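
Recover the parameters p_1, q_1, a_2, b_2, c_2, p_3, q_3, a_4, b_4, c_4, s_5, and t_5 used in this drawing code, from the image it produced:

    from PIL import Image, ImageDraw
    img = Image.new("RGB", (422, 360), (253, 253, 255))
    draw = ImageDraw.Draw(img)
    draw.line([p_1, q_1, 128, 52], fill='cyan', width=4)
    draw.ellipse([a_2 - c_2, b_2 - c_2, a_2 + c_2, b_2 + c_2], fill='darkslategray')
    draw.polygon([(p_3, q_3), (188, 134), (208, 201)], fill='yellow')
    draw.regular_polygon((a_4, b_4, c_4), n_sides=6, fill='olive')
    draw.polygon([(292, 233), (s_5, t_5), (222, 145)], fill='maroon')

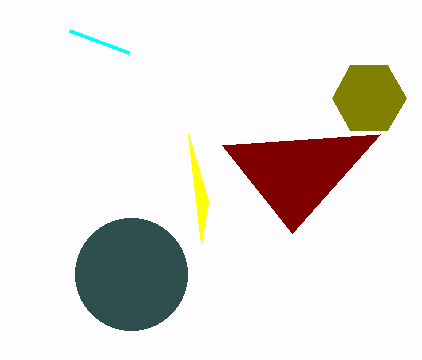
p_1 = 69, q_1 = 30, a_2 = 131, b_2 = 274, c_2 = 56, p_3 = 201, q_3 = 244, a_4 = 369, b_4 = 98, c_4 = 37, s_5 = 380, t_5 = 134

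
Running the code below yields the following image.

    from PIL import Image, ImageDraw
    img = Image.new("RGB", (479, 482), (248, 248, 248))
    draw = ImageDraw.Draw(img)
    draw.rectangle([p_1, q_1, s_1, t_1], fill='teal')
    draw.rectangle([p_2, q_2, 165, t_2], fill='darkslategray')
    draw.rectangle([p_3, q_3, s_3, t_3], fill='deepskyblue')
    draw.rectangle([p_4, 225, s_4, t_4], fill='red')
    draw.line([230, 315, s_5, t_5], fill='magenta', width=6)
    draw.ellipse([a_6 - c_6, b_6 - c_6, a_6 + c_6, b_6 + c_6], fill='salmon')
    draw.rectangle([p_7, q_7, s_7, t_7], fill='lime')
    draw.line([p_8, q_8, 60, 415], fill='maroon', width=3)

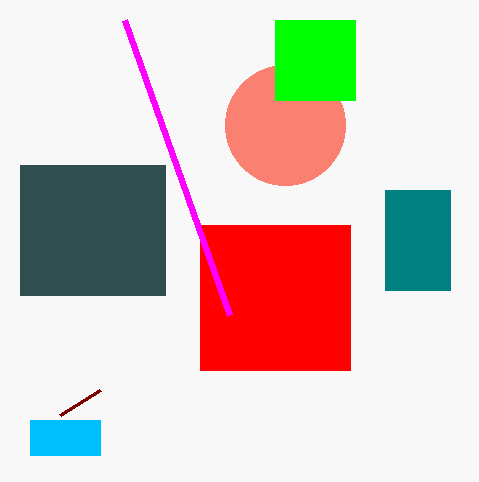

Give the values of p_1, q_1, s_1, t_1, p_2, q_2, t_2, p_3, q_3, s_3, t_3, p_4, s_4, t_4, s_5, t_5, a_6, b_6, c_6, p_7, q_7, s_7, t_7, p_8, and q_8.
p_1 = 385; q_1 = 190; s_1 = 450; t_1 = 290; p_2 = 20; q_2 = 165; t_2 = 295; p_3 = 30; q_3 = 420; s_3 = 100; t_3 = 455; p_4 = 200; s_4 = 350; t_4 = 370; s_5 = 125; t_5 = 20; a_6 = 285; b_6 = 125; c_6 = 60; p_7 = 275; q_7 = 20; s_7 = 355; t_7 = 100; p_8 = 100; q_8 = 390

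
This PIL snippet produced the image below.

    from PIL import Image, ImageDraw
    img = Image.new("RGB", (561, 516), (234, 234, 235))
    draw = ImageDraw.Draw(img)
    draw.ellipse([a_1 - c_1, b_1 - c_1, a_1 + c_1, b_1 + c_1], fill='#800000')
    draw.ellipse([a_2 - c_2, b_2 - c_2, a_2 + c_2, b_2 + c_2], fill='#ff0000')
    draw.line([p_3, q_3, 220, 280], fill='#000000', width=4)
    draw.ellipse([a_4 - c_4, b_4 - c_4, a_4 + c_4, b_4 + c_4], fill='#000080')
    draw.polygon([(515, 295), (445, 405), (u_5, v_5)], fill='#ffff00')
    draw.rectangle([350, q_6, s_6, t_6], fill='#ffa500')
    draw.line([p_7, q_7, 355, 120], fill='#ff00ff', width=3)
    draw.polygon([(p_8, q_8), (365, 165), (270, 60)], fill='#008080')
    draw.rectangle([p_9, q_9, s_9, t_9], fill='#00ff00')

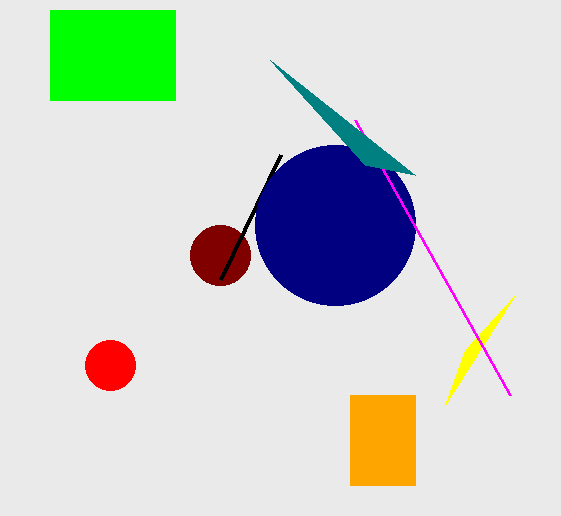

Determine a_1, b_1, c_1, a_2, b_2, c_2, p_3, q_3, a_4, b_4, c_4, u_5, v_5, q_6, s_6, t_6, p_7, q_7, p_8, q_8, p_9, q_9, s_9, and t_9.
a_1 = 220, b_1 = 255, c_1 = 30, a_2 = 110, b_2 = 365, c_2 = 25, p_3 = 280, q_3 = 155, a_4 = 335, b_4 = 225, c_4 = 80, u_5 = 465, v_5 = 350, q_6 = 395, s_6 = 415, t_6 = 485, p_7 = 510, q_7 = 395, p_8 = 415, q_8 = 175, p_9 = 50, q_9 = 10, s_9 = 175, t_9 = 100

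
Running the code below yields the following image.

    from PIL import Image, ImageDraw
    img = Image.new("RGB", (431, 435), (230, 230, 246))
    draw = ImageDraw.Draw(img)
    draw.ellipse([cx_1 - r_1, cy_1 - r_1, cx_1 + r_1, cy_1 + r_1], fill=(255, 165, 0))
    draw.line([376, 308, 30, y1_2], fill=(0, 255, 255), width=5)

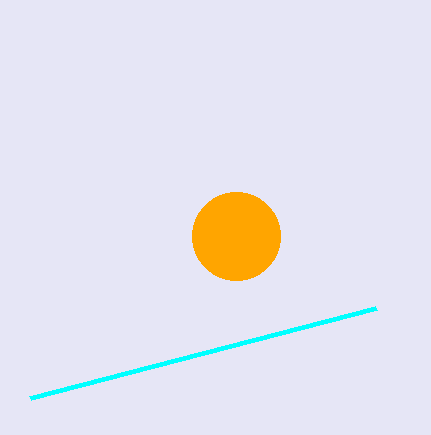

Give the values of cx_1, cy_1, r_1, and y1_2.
cx_1 = 236, cy_1 = 236, r_1 = 44, y1_2 = 398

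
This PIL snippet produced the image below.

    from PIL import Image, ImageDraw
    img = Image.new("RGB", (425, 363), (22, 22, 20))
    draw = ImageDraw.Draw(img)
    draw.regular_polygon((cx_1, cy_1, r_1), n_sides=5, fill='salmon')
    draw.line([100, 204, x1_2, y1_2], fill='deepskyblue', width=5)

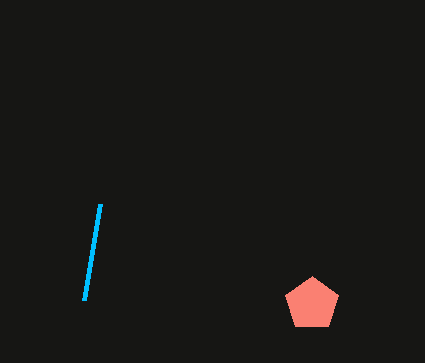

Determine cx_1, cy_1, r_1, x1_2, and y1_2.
cx_1 = 312
cy_1 = 304
r_1 = 28
x1_2 = 84
y1_2 = 300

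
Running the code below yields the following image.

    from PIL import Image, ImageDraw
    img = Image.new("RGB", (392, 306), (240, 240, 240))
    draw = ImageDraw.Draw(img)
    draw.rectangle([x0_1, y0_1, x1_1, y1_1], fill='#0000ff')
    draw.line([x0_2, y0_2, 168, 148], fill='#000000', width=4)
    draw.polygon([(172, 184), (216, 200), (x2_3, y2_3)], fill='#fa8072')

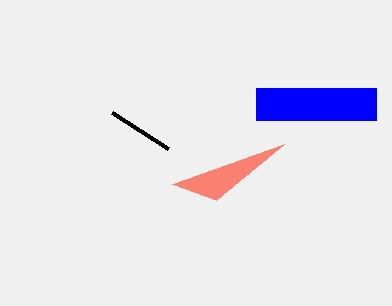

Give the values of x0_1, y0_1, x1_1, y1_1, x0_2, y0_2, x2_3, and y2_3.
x0_1 = 256
y0_1 = 88
x1_1 = 376
y1_1 = 120
x0_2 = 112
y0_2 = 112
x2_3 = 284
y2_3 = 144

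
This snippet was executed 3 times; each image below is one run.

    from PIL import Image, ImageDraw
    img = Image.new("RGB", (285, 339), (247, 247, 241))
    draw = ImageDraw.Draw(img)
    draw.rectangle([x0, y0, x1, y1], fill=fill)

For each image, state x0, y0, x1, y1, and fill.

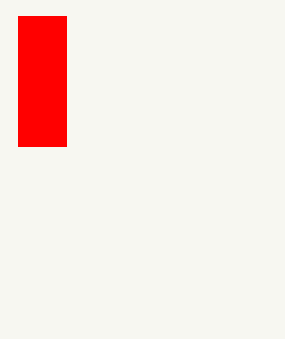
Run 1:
x0 = 18, y0 = 16, x1 = 66, y1 = 146, fill = 'red'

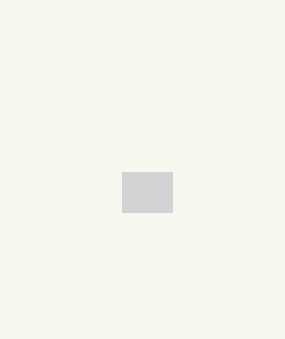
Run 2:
x0 = 122
y0 = 172
x1 = 172
y1 = 212
fill = 'lightgray'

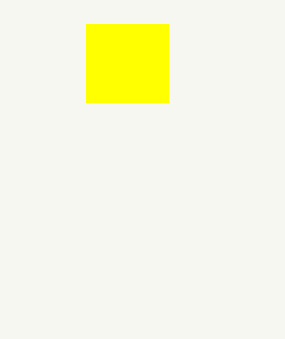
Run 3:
x0 = 86, y0 = 24, x1 = 168, y1 = 102, fill = 'yellow'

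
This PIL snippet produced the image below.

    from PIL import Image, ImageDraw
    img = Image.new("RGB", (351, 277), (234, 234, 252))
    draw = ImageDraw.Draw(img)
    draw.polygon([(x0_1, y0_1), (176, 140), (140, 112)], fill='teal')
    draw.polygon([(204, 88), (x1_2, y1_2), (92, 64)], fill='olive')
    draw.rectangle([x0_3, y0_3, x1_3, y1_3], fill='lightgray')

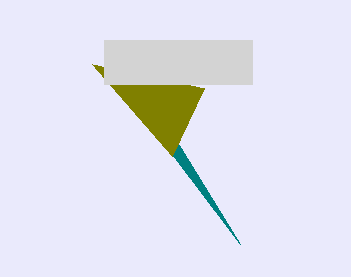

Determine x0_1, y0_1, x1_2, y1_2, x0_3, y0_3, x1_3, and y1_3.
x0_1 = 240; y0_1 = 244; x1_2 = 172; y1_2 = 156; x0_3 = 104; y0_3 = 40; x1_3 = 252; y1_3 = 84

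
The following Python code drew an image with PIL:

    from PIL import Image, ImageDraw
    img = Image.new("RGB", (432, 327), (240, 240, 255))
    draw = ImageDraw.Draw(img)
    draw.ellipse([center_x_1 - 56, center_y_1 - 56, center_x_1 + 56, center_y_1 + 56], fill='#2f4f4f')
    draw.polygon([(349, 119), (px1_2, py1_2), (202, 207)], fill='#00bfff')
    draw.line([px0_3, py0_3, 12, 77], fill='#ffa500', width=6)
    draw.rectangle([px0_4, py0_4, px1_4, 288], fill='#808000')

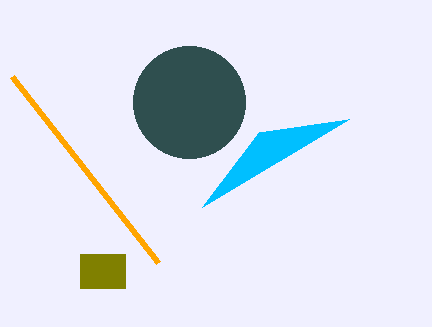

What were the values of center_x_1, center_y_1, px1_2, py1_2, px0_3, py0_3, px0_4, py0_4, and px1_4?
center_x_1 = 189
center_y_1 = 102
px1_2 = 259
py1_2 = 132
px0_3 = 158
py0_3 = 263
px0_4 = 80
py0_4 = 254
px1_4 = 125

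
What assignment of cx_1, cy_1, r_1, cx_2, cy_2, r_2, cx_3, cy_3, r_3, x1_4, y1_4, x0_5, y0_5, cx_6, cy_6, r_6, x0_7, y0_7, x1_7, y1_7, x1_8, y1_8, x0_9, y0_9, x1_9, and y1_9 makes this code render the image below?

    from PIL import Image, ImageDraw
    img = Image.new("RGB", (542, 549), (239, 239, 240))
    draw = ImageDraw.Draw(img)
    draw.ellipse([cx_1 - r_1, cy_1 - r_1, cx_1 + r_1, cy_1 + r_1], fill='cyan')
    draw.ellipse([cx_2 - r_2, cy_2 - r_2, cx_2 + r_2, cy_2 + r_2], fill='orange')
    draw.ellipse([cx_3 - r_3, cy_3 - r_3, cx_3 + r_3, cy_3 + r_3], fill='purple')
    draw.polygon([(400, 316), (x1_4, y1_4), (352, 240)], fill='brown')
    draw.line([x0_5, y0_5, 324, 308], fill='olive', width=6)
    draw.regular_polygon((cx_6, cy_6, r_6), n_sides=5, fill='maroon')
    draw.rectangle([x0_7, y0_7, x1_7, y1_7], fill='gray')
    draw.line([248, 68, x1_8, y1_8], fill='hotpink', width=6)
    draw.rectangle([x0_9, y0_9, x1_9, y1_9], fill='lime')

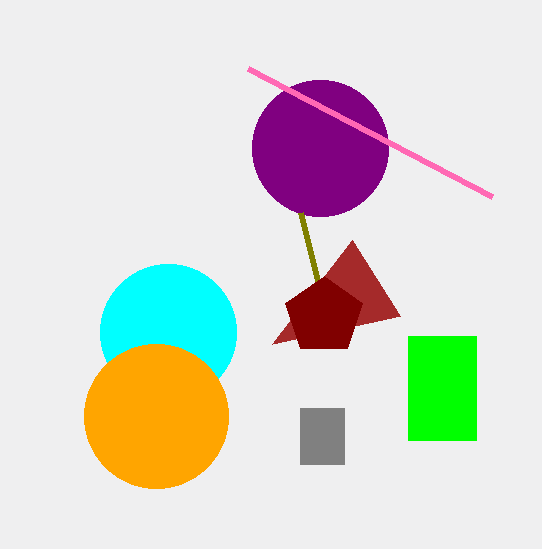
cx_1 = 168, cy_1 = 332, r_1 = 68, cx_2 = 156, cy_2 = 416, r_2 = 72, cx_3 = 320, cy_3 = 148, r_3 = 68, x1_4 = 272, y1_4 = 344, x0_5 = 300, y0_5 = 212, cx_6 = 324, cy_6 = 316, r_6 = 40, x0_7 = 300, y0_7 = 408, x1_7 = 344, y1_7 = 464, x1_8 = 492, y1_8 = 196, x0_9 = 408, y0_9 = 336, x1_9 = 476, y1_9 = 440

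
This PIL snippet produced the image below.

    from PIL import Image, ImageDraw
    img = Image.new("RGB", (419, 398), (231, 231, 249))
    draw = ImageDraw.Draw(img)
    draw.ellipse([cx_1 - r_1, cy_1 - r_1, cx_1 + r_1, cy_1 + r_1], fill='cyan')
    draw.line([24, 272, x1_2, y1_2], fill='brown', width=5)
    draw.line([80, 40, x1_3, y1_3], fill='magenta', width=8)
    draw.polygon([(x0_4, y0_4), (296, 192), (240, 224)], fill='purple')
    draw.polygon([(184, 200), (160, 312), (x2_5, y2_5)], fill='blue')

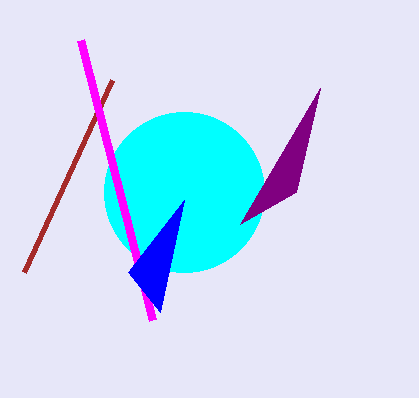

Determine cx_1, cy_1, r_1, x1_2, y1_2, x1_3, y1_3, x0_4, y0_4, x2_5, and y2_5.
cx_1 = 184
cy_1 = 192
r_1 = 80
x1_2 = 112
y1_2 = 80
x1_3 = 152
y1_3 = 320
x0_4 = 320
y0_4 = 88
x2_5 = 128
y2_5 = 272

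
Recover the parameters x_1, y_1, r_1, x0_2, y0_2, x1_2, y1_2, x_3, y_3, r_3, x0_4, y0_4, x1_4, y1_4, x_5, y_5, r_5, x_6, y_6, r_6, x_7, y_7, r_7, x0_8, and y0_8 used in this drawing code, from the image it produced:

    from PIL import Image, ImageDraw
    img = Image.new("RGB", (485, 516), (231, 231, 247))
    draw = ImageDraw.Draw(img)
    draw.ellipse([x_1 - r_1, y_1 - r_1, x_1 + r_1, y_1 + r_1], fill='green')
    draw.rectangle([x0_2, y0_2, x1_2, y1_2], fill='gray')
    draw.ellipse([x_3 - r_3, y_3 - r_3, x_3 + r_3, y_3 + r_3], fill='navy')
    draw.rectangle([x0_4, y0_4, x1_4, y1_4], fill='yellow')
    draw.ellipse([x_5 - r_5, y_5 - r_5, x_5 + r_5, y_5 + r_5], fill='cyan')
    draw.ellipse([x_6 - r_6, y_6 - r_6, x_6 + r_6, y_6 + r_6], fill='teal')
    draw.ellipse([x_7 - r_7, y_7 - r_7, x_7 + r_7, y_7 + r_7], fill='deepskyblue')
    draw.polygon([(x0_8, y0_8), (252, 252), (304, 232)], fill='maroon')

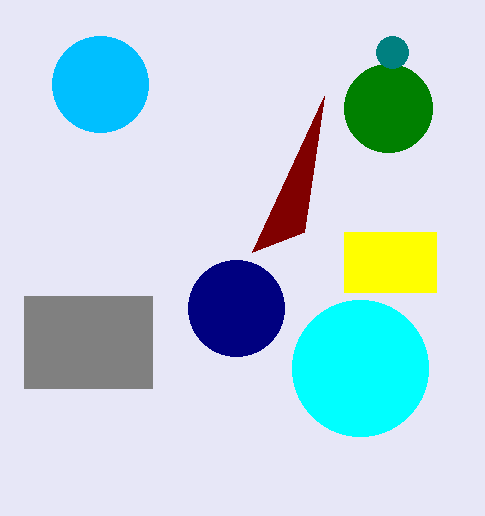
x_1 = 388
y_1 = 108
r_1 = 44
x0_2 = 24
y0_2 = 296
x1_2 = 152
y1_2 = 388
x_3 = 236
y_3 = 308
r_3 = 48
x0_4 = 344
y0_4 = 232
x1_4 = 436
y1_4 = 292
x_5 = 360
y_5 = 368
r_5 = 68
x_6 = 392
y_6 = 52
r_6 = 16
x_7 = 100
y_7 = 84
r_7 = 48
x0_8 = 324
y0_8 = 96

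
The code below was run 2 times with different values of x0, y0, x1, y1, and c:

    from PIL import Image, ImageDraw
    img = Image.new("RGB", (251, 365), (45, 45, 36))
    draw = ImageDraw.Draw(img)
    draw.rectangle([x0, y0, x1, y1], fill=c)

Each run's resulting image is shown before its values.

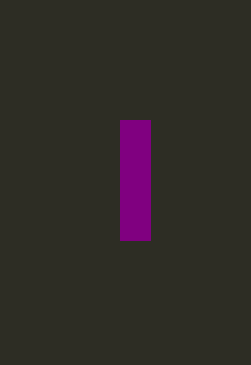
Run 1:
x0 = 120, y0 = 120, x1 = 150, y1 = 240, c = 'purple'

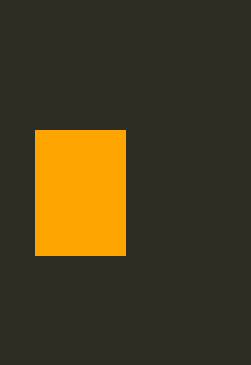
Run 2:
x0 = 35; y0 = 130; x1 = 125; y1 = 255; c = 'orange'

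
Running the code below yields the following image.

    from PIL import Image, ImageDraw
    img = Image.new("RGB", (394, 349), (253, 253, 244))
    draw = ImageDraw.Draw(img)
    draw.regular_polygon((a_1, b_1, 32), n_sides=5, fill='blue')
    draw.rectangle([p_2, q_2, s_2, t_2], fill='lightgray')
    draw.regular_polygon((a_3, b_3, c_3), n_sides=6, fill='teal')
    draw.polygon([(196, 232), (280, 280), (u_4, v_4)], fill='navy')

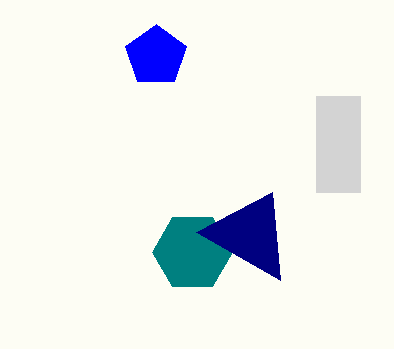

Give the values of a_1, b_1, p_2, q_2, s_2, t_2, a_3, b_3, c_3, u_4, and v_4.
a_1 = 156; b_1 = 56; p_2 = 316; q_2 = 96; s_2 = 360; t_2 = 192; a_3 = 192; b_3 = 252; c_3 = 40; u_4 = 272; v_4 = 192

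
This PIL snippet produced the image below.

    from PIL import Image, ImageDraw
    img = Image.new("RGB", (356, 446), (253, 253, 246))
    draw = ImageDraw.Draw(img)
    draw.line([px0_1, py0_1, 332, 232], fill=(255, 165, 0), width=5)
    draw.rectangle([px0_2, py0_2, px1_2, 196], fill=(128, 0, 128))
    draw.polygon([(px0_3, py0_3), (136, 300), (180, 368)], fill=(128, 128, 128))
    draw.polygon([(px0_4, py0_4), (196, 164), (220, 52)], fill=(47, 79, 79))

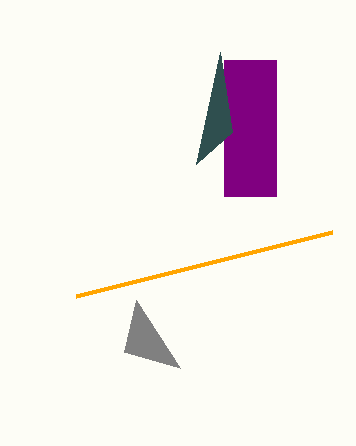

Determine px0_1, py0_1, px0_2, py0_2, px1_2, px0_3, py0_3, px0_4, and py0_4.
px0_1 = 76, py0_1 = 296, px0_2 = 224, py0_2 = 60, px1_2 = 276, px0_3 = 124, py0_3 = 352, px0_4 = 232, py0_4 = 132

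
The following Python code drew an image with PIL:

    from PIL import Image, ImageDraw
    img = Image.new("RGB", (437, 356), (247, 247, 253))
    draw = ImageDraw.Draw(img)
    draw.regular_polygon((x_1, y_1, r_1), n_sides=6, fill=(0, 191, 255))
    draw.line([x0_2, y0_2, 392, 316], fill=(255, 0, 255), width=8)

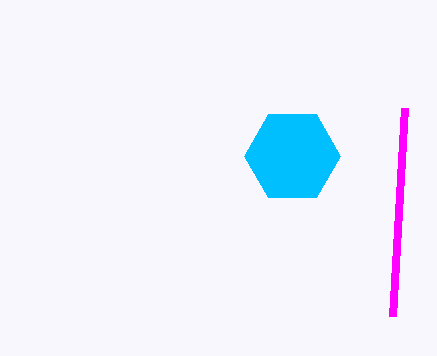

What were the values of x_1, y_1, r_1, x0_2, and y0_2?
x_1 = 292; y_1 = 156; r_1 = 48; x0_2 = 404; y0_2 = 108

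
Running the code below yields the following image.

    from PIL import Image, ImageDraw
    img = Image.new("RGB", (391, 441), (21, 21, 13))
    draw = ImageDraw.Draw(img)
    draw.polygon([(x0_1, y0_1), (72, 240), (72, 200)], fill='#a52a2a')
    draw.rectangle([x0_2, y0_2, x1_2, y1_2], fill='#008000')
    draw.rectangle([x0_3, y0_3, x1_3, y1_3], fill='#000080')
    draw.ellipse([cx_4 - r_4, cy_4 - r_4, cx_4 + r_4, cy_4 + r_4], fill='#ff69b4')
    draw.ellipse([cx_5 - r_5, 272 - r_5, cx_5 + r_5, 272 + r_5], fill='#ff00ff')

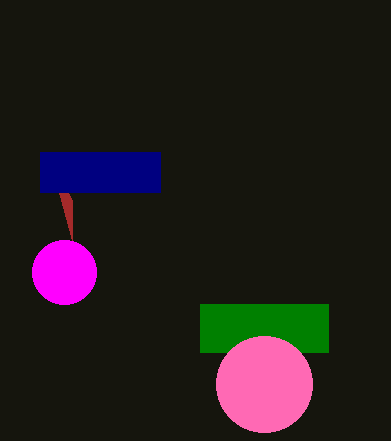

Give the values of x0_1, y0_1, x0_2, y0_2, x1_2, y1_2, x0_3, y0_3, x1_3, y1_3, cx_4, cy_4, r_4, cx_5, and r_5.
x0_1 = 48, y0_1 = 152, x0_2 = 200, y0_2 = 304, x1_2 = 328, y1_2 = 352, x0_3 = 40, y0_3 = 152, x1_3 = 160, y1_3 = 192, cx_4 = 264, cy_4 = 384, r_4 = 48, cx_5 = 64, r_5 = 32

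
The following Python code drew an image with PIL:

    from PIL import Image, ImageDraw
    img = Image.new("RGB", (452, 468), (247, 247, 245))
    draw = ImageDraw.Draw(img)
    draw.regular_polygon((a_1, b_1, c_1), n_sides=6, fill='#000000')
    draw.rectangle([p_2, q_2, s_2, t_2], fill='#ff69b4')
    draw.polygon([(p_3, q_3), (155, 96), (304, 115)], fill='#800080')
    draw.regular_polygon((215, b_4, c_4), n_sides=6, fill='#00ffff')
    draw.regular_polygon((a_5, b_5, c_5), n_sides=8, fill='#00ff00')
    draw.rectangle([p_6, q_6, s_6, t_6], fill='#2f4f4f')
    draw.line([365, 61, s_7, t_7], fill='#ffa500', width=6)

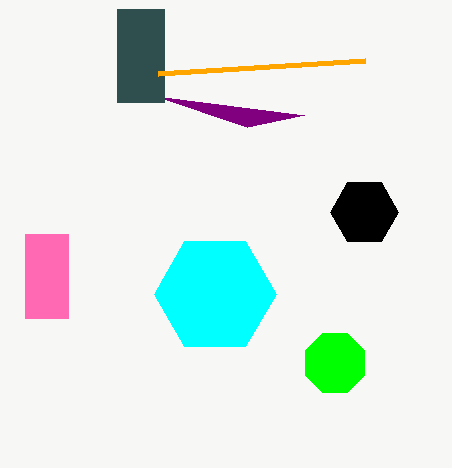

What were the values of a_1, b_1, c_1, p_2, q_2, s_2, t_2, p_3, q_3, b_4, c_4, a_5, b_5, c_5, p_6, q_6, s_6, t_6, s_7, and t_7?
a_1 = 364; b_1 = 212; c_1 = 34; p_2 = 25; q_2 = 234; s_2 = 68; t_2 = 318; p_3 = 247; q_3 = 127; b_4 = 294; c_4 = 61; a_5 = 335; b_5 = 363; c_5 = 32; p_6 = 117; q_6 = 9; s_6 = 164; t_6 = 102; s_7 = 158; t_7 = 74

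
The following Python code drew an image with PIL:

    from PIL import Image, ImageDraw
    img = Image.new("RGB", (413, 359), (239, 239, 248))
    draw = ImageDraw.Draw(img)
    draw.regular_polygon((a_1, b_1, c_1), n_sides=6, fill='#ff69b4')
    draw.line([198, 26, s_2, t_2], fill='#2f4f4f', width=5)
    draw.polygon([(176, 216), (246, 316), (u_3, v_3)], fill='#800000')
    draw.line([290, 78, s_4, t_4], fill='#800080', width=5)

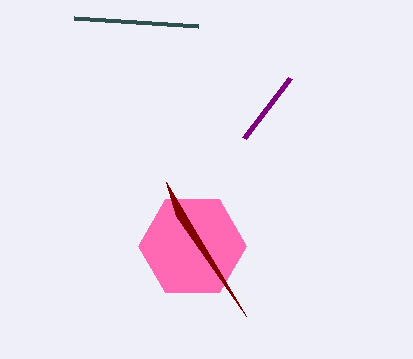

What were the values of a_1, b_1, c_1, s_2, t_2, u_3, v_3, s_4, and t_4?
a_1 = 192, b_1 = 246, c_1 = 54, s_2 = 74, t_2 = 18, u_3 = 166, v_3 = 182, s_4 = 244, t_4 = 138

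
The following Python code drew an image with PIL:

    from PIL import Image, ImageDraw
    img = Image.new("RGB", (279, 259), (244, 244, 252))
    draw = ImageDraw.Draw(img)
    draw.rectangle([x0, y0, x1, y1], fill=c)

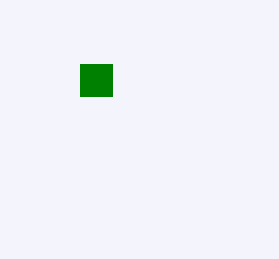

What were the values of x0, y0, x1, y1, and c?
x0 = 80
y0 = 64
x1 = 112
y1 = 96
c = 'green'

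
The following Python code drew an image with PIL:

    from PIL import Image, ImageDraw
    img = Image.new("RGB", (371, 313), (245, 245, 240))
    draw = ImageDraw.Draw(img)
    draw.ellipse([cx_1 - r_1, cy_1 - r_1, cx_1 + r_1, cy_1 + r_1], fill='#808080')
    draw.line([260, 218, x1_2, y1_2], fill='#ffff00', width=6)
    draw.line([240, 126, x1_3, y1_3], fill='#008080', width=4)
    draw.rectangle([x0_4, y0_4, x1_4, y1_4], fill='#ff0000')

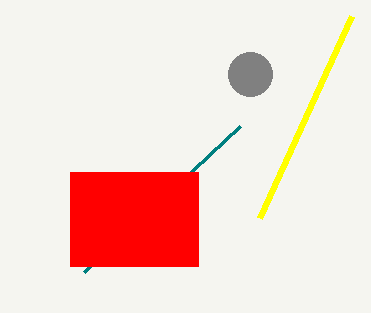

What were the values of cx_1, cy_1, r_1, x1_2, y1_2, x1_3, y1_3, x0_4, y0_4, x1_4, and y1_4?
cx_1 = 250, cy_1 = 74, r_1 = 22, x1_2 = 352, y1_2 = 16, x1_3 = 84, y1_3 = 272, x0_4 = 70, y0_4 = 172, x1_4 = 198, y1_4 = 266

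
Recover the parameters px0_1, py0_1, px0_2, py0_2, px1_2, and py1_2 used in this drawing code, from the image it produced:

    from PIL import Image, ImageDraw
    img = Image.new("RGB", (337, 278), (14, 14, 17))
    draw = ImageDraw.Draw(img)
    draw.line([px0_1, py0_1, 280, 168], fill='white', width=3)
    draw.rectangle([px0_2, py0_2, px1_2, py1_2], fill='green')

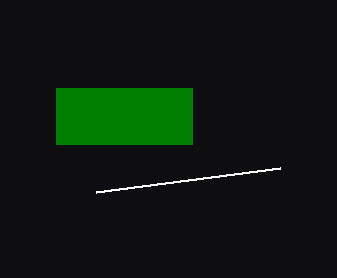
px0_1 = 96; py0_1 = 192; px0_2 = 56; py0_2 = 88; px1_2 = 192; py1_2 = 144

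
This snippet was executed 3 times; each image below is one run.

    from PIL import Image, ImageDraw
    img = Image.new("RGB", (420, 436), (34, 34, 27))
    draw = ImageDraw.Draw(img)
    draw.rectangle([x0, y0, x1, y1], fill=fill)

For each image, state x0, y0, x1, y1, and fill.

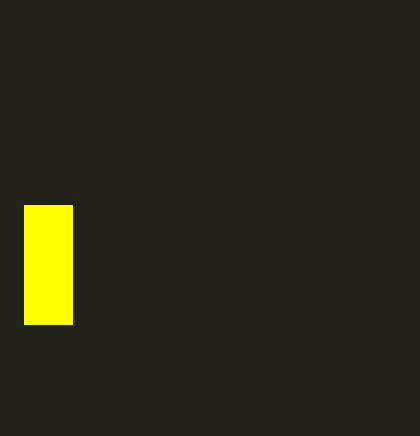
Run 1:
x0 = 24
y0 = 205
x1 = 72
y1 = 324
fill = 'yellow'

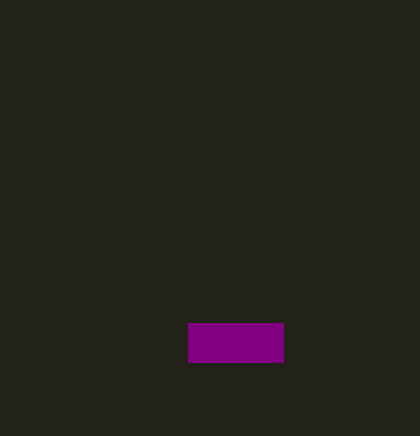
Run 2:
x0 = 188; y0 = 323; x1 = 283; y1 = 362; fill = 'purple'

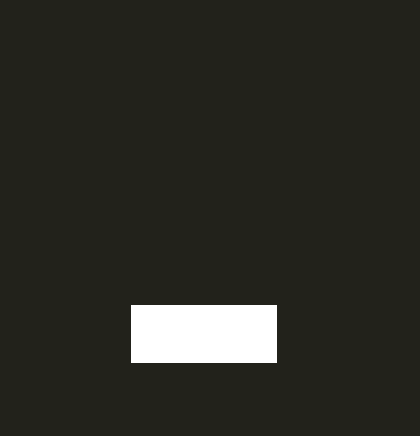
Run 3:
x0 = 131, y0 = 305, x1 = 276, y1 = 362, fill = 'white'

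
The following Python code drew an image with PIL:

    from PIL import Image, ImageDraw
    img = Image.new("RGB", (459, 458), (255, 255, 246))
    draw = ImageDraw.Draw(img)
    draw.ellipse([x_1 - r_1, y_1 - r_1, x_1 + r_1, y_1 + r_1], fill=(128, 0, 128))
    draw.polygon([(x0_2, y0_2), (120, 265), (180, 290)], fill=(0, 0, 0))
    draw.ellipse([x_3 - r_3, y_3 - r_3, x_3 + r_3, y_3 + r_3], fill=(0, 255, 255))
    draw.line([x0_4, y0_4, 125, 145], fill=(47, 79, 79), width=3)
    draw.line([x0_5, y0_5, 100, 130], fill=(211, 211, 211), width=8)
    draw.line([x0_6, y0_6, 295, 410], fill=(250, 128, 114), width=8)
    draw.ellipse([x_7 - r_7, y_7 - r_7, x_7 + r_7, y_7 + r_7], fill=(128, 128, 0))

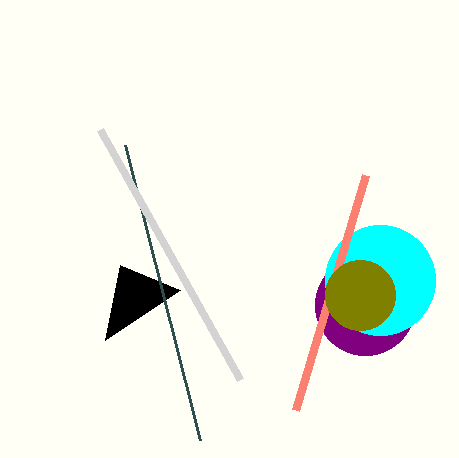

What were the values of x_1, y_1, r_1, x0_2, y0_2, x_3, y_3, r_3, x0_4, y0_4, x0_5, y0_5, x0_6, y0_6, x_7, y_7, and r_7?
x_1 = 365; y_1 = 305; r_1 = 50; x0_2 = 105; y0_2 = 340; x_3 = 380; y_3 = 280; r_3 = 55; x0_4 = 200; y0_4 = 440; x0_5 = 240; y0_5 = 380; x0_6 = 365; y0_6 = 175; x_7 = 360; y_7 = 295; r_7 = 35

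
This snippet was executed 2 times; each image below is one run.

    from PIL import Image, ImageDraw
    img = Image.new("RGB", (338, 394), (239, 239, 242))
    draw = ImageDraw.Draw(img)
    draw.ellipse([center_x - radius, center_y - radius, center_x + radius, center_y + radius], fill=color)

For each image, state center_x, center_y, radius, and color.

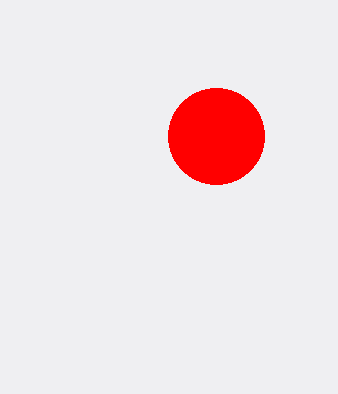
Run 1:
center_x = 216, center_y = 136, radius = 48, color = 'red'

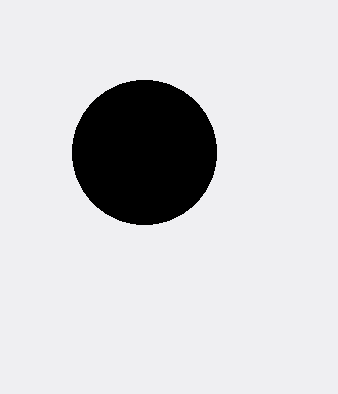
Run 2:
center_x = 144
center_y = 152
radius = 72
color = 'black'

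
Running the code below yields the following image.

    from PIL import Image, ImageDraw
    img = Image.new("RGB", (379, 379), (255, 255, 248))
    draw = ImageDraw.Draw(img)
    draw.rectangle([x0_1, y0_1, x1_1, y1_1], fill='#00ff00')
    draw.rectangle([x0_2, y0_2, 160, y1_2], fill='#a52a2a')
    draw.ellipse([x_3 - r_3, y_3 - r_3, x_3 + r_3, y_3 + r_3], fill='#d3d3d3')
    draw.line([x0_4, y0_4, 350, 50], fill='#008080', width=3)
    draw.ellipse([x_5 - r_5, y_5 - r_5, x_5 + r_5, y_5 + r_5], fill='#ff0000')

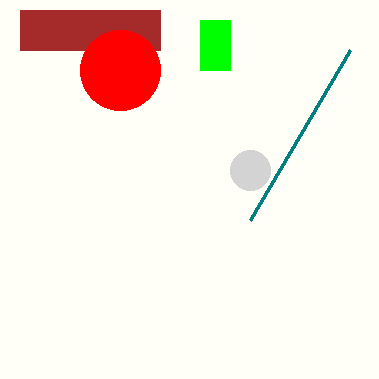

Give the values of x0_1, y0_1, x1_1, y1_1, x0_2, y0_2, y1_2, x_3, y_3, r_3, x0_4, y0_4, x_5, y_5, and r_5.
x0_1 = 200; y0_1 = 20; x1_1 = 230; y1_1 = 70; x0_2 = 20; y0_2 = 10; y1_2 = 50; x_3 = 250; y_3 = 170; r_3 = 20; x0_4 = 250; y0_4 = 220; x_5 = 120; y_5 = 70; r_5 = 40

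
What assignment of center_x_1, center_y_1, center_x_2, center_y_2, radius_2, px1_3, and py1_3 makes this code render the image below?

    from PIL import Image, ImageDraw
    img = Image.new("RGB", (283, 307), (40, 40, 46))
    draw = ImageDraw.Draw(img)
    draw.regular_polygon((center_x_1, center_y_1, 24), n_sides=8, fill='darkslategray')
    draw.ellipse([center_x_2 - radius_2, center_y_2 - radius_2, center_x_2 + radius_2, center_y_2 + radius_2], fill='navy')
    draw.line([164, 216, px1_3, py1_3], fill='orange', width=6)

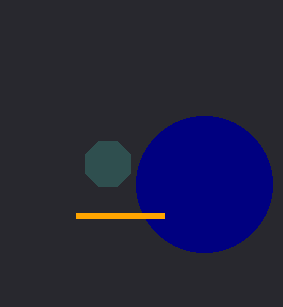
center_x_1 = 108; center_y_1 = 164; center_x_2 = 204; center_y_2 = 184; radius_2 = 68; px1_3 = 76; py1_3 = 216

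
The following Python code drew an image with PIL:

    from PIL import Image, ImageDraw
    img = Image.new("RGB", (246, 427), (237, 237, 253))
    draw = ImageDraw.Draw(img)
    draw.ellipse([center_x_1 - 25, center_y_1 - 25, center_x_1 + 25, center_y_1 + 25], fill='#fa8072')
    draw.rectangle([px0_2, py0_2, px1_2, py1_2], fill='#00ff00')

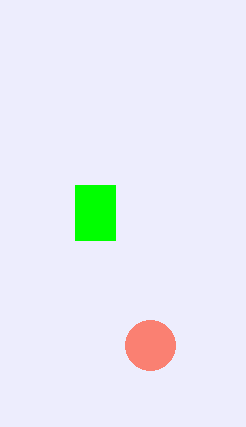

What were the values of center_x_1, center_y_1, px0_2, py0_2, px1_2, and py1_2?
center_x_1 = 150; center_y_1 = 345; px0_2 = 75; py0_2 = 185; px1_2 = 115; py1_2 = 240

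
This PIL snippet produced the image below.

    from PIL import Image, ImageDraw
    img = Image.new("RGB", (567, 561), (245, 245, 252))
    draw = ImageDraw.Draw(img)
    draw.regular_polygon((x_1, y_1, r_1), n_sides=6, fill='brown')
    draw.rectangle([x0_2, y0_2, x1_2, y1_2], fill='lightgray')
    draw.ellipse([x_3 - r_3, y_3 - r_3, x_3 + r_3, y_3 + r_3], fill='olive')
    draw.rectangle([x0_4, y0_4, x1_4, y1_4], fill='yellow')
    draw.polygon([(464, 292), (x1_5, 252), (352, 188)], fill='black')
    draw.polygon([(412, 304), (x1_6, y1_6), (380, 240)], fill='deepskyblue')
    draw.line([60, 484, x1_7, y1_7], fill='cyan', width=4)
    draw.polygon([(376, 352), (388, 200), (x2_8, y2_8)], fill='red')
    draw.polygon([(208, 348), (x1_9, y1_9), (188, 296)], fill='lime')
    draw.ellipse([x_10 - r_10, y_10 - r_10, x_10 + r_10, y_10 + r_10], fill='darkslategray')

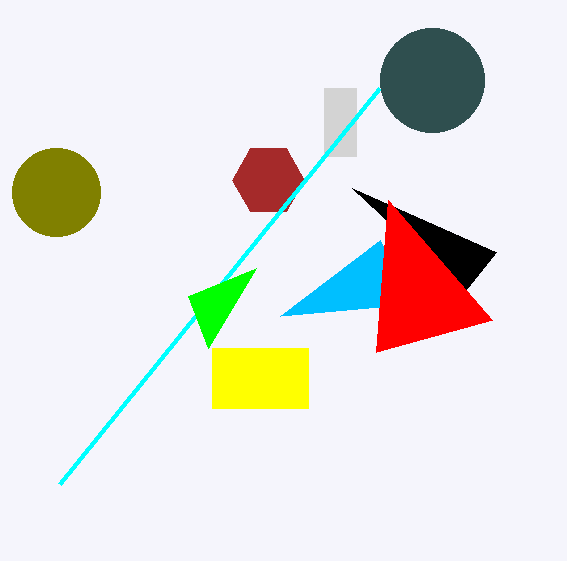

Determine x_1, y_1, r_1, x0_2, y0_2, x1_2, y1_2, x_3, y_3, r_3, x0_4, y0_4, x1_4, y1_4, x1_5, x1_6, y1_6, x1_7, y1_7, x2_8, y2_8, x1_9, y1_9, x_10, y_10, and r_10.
x_1 = 268
y_1 = 180
r_1 = 36
x0_2 = 324
y0_2 = 88
x1_2 = 356
y1_2 = 156
x_3 = 56
y_3 = 192
r_3 = 44
x0_4 = 212
y0_4 = 348
x1_4 = 308
y1_4 = 408
x1_5 = 496
x1_6 = 280
y1_6 = 316
x1_7 = 380
y1_7 = 88
x2_8 = 492
y2_8 = 320
x1_9 = 256
y1_9 = 268
x_10 = 432
y_10 = 80
r_10 = 52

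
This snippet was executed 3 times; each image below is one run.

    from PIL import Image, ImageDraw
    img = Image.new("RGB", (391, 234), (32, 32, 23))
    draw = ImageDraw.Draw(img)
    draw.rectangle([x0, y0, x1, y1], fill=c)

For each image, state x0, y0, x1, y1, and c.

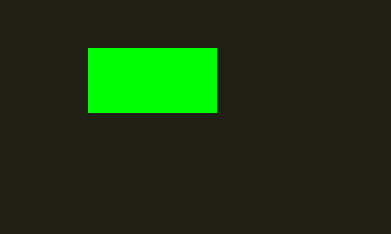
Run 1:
x0 = 88, y0 = 48, x1 = 216, y1 = 112, c = 'lime'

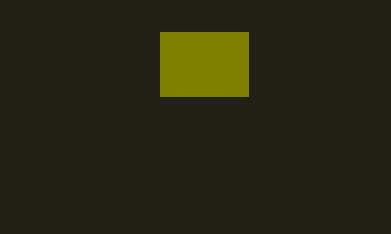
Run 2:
x0 = 160; y0 = 32; x1 = 248; y1 = 96; c = 'olive'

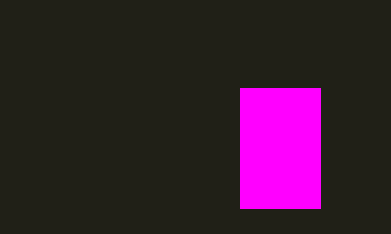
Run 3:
x0 = 240
y0 = 88
x1 = 320
y1 = 208
c = 'magenta'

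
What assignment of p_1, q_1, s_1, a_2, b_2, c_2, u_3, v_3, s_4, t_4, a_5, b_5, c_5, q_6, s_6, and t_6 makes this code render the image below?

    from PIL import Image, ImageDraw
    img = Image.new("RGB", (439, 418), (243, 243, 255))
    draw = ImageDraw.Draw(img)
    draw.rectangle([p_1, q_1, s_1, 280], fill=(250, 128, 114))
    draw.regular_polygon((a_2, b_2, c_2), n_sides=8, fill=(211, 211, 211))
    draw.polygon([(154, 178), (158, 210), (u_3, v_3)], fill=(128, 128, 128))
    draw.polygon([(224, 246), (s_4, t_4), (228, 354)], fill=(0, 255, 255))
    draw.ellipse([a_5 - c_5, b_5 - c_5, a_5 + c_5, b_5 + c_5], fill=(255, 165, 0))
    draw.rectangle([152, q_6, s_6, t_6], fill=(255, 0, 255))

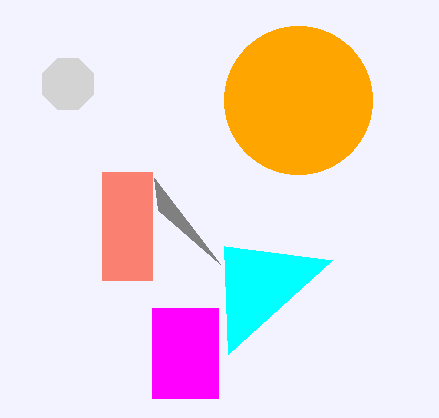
p_1 = 102, q_1 = 172, s_1 = 152, a_2 = 68, b_2 = 84, c_2 = 28, u_3 = 220, v_3 = 264, s_4 = 332, t_4 = 260, a_5 = 298, b_5 = 100, c_5 = 74, q_6 = 308, s_6 = 218, t_6 = 398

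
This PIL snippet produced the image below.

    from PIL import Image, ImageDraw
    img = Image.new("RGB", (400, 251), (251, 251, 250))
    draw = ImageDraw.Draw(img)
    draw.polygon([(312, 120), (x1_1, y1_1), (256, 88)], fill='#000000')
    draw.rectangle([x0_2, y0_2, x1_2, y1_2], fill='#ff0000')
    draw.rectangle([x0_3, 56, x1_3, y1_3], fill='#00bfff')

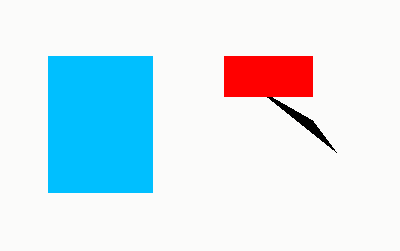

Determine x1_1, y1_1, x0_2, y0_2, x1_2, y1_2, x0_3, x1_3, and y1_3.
x1_1 = 336
y1_1 = 152
x0_2 = 224
y0_2 = 56
x1_2 = 312
y1_2 = 96
x0_3 = 48
x1_3 = 152
y1_3 = 192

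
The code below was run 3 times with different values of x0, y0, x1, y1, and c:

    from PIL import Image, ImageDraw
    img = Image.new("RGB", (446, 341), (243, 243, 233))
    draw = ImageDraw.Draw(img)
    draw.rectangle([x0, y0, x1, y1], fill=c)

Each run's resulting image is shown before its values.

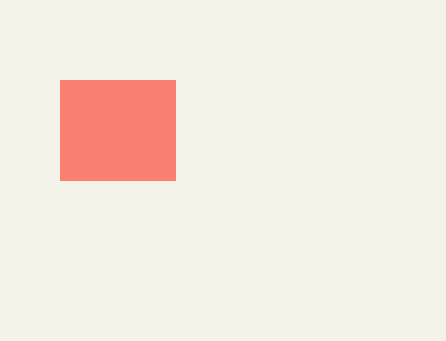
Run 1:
x0 = 60, y0 = 80, x1 = 175, y1 = 180, c = 'salmon'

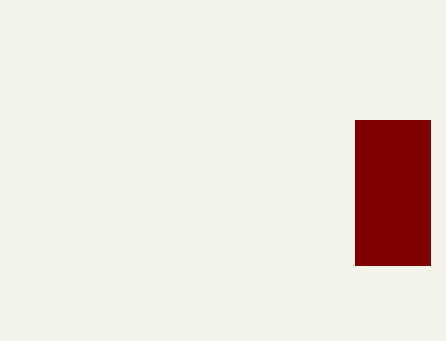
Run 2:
x0 = 355
y0 = 120
x1 = 430
y1 = 265
c = 'maroon'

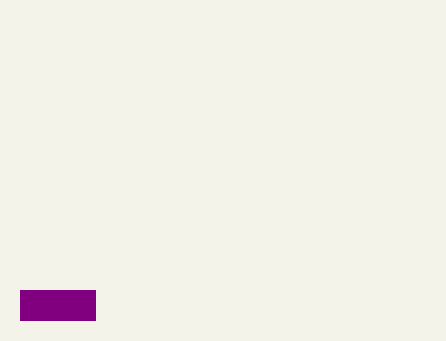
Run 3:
x0 = 20; y0 = 290; x1 = 95; y1 = 320; c = 'purple'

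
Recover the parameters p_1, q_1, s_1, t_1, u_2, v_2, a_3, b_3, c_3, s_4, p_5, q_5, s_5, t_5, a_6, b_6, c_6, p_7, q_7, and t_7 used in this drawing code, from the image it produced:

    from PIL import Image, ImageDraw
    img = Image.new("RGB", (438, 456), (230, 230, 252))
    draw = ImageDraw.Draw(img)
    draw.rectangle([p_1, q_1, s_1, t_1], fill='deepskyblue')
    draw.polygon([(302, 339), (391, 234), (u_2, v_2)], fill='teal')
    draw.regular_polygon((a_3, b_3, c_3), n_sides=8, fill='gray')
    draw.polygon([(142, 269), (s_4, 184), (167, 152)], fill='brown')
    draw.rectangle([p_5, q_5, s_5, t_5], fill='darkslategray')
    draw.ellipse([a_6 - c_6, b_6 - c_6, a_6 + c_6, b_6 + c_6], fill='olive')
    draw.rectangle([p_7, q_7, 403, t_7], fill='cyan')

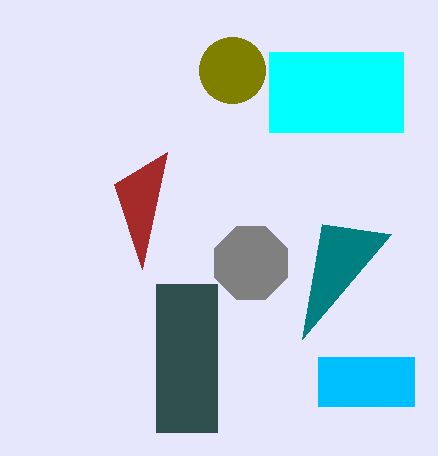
p_1 = 318; q_1 = 357; s_1 = 414; t_1 = 406; u_2 = 322; v_2 = 224; a_3 = 251; b_3 = 263; c_3 = 39; s_4 = 114; p_5 = 156; q_5 = 284; s_5 = 217; t_5 = 432; a_6 = 232; b_6 = 70; c_6 = 33; p_7 = 269; q_7 = 52; t_7 = 132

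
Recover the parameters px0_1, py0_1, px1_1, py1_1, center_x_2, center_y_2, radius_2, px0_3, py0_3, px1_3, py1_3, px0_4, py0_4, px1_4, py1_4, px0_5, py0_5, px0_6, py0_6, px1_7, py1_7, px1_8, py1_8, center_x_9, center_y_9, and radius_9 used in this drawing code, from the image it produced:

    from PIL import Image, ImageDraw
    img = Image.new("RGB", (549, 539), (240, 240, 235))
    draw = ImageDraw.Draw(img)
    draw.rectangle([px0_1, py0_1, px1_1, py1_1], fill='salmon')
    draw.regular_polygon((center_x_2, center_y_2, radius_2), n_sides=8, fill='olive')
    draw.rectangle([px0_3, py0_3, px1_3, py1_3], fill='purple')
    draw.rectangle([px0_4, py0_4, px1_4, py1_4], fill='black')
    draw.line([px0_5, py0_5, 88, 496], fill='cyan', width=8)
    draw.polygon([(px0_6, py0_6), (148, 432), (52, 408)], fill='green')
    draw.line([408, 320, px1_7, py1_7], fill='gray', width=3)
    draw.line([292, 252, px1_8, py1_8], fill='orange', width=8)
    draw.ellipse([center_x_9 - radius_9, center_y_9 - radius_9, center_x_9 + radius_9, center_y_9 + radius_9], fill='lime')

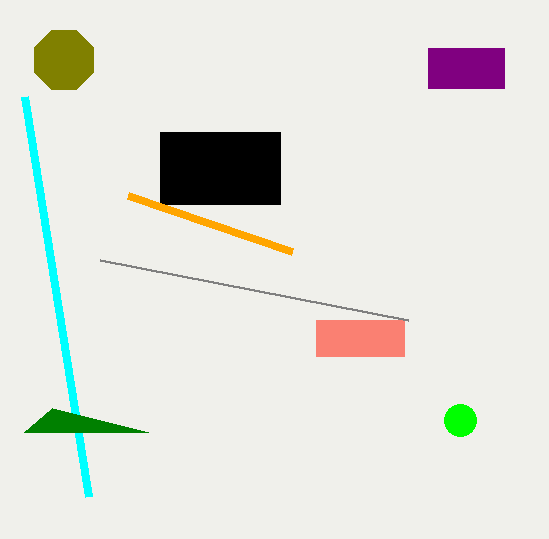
px0_1 = 316
py0_1 = 320
px1_1 = 404
py1_1 = 356
center_x_2 = 64
center_y_2 = 60
radius_2 = 32
px0_3 = 428
py0_3 = 48
px1_3 = 504
py1_3 = 88
px0_4 = 160
py0_4 = 132
px1_4 = 280
py1_4 = 204
px0_5 = 24
py0_5 = 96
px0_6 = 24
py0_6 = 432
px1_7 = 100
py1_7 = 260
px1_8 = 128
py1_8 = 196
center_x_9 = 460
center_y_9 = 420
radius_9 = 16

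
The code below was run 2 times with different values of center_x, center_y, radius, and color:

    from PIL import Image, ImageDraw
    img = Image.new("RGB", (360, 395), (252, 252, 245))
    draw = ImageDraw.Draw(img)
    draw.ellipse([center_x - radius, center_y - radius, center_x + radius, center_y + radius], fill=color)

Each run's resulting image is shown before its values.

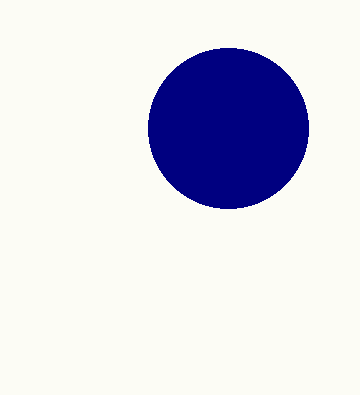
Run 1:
center_x = 228, center_y = 128, radius = 80, color = 'navy'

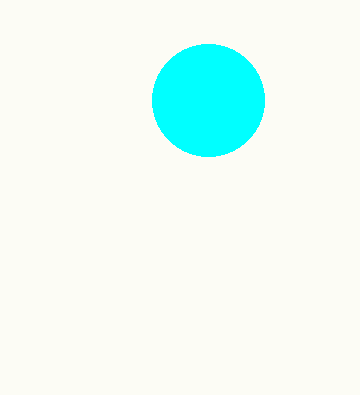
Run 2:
center_x = 208, center_y = 100, radius = 56, color = 'cyan'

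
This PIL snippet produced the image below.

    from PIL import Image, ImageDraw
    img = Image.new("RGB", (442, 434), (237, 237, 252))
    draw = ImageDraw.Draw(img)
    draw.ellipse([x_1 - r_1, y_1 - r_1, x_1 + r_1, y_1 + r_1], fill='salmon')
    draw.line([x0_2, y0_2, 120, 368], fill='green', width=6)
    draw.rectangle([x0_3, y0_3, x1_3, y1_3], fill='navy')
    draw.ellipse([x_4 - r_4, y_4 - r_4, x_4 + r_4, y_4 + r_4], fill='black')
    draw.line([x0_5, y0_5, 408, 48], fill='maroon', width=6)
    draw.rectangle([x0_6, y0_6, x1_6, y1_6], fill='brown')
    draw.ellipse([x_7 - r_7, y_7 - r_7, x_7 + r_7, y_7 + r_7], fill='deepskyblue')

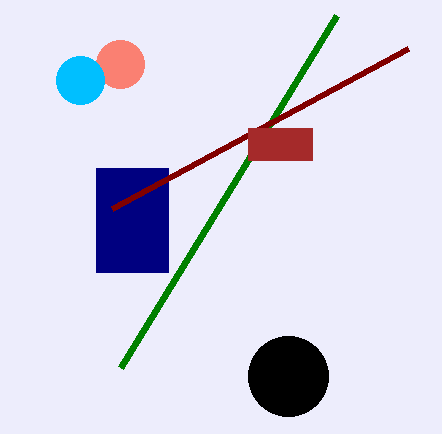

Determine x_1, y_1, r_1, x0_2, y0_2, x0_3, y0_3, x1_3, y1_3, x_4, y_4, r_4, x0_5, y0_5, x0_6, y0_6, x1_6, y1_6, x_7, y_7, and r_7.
x_1 = 120
y_1 = 64
r_1 = 24
x0_2 = 336
y0_2 = 16
x0_3 = 96
y0_3 = 168
x1_3 = 168
y1_3 = 272
x_4 = 288
y_4 = 376
r_4 = 40
x0_5 = 112
y0_5 = 208
x0_6 = 248
y0_6 = 128
x1_6 = 312
y1_6 = 160
x_7 = 80
y_7 = 80
r_7 = 24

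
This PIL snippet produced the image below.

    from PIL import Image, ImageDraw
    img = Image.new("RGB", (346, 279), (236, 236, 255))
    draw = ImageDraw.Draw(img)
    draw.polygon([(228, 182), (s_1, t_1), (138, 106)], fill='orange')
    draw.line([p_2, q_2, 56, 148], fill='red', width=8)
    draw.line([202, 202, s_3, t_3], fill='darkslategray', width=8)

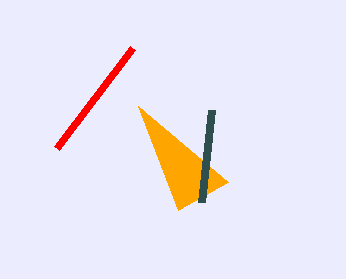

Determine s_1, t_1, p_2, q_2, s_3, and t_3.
s_1 = 178, t_1 = 210, p_2 = 132, q_2 = 48, s_3 = 212, t_3 = 110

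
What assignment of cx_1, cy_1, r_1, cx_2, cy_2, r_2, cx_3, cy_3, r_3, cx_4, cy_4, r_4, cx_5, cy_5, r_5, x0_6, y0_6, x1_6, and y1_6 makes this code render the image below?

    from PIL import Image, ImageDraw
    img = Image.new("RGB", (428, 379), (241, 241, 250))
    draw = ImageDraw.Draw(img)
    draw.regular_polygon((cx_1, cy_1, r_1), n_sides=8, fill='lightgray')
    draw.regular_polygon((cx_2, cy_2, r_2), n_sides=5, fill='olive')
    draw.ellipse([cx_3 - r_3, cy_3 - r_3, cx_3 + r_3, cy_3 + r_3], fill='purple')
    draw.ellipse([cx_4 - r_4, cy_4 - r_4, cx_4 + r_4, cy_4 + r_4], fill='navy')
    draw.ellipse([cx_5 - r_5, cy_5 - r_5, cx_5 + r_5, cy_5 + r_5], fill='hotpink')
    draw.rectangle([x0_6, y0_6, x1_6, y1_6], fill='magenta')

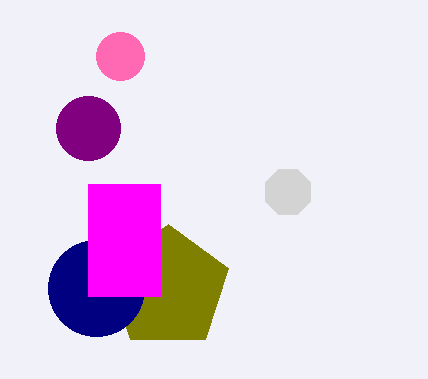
cx_1 = 288; cy_1 = 192; r_1 = 24; cx_2 = 168; cy_2 = 288; r_2 = 64; cx_3 = 88; cy_3 = 128; r_3 = 32; cx_4 = 96; cy_4 = 288; r_4 = 48; cx_5 = 120; cy_5 = 56; r_5 = 24; x0_6 = 88; y0_6 = 184; x1_6 = 160; y1_6 = 296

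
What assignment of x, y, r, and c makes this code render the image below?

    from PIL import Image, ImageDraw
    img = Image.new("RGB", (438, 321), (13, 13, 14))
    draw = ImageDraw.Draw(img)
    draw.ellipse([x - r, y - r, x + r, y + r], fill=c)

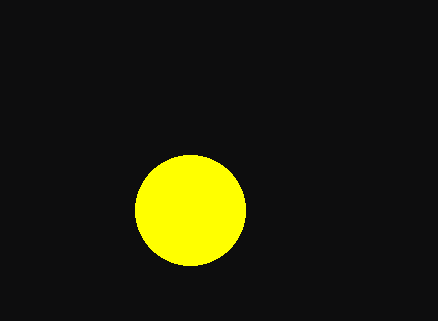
x = 190
y = 210
r = 55
c = 'yellow'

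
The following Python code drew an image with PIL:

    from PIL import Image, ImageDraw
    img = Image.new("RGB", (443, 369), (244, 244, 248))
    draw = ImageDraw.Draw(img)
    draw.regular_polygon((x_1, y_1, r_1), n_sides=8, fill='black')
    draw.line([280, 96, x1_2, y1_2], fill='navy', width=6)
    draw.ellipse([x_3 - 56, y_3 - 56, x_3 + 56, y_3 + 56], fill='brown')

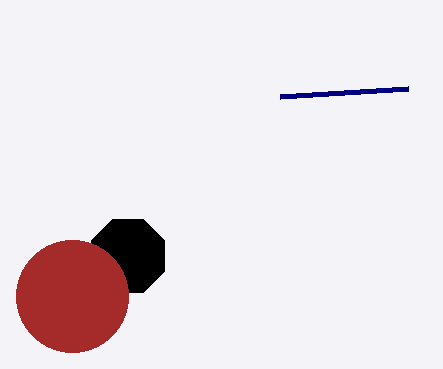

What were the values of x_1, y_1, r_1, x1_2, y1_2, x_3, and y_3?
x_1 = 128; y_1 = 256; r_1 = 40; x1_2 = 408; y1_2 = 88; x_3 = 72; y_3 = 296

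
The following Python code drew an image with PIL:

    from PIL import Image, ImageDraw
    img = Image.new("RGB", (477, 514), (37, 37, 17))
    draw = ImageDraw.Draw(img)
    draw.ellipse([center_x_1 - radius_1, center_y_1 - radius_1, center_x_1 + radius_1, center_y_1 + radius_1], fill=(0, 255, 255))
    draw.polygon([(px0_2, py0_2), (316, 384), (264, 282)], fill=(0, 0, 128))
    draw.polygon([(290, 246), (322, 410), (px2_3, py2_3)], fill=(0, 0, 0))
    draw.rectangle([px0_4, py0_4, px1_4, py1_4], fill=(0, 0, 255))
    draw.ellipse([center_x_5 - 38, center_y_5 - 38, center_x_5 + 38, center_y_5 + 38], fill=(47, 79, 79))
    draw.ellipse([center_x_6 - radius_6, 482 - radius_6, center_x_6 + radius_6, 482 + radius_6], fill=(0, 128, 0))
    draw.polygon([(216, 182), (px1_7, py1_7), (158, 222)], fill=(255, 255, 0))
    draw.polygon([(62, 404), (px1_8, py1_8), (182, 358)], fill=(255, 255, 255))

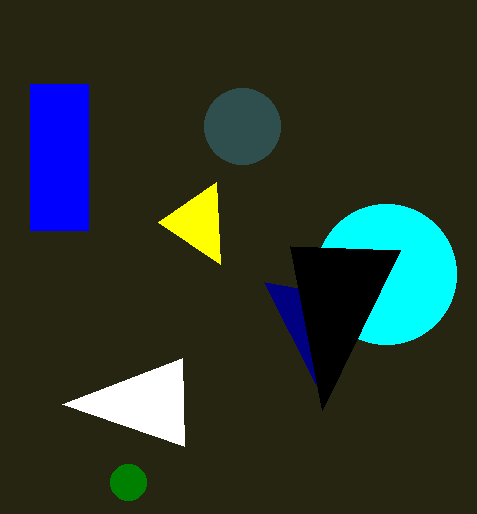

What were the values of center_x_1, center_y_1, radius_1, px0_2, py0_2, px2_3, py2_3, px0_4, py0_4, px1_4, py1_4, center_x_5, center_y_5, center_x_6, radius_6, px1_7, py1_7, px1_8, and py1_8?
center_x_1 = 386, center_y_1 = 274, radius_1 = 70, px0_2 = 298, py0_2 = 288, px2_3 = 400, py2_3 = 250, px0_4 = 30, py0_4 = 84, px1_4 = 88, py1_4 = 230, center_x_5 = 242, center_y_5 = 126, center_x_6 = 128, radius_6 = 18, px1_7 = 220, py1_7 = 264, px1_8 = 184, py1_8 = 446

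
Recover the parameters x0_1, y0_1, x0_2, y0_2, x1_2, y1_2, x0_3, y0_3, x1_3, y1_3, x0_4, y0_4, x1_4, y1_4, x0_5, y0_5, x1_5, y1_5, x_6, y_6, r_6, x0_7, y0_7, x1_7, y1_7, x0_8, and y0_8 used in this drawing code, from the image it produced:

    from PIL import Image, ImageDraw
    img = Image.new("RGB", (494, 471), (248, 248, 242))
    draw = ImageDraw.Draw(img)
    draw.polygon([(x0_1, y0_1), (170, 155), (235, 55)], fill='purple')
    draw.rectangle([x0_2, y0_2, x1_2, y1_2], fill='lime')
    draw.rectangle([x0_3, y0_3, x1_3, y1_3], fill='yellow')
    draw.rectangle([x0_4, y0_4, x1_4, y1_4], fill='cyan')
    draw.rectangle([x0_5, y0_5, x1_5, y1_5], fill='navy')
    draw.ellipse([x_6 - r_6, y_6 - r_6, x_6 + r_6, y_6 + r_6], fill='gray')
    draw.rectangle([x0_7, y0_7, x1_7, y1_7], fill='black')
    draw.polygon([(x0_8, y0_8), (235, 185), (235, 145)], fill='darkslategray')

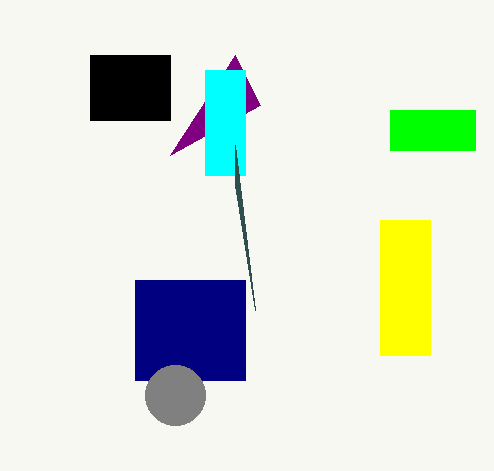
x0_1 = 260; y0_1 = 105; x0_2 = 390; y0_2 = 110; x1_2 = 475; y1_2 = 150; x0_3 = 380; y0_3 = 220; x1_3 = 430; y1_3 = 355; x0_4 = 205; y0_4 = 70; x1_4 = 245; y1_4 = 175; x0_5 = 135; y0_5 = 280; x1_5 = 245; y1_5 = 380; x_6 = 175; y_6 = 395; r_6 = 30; x0_7 = 90; y0_7 = 55; x1_7 = 170; y1_7 = 120; x0_8 = 255; y0_8 = 310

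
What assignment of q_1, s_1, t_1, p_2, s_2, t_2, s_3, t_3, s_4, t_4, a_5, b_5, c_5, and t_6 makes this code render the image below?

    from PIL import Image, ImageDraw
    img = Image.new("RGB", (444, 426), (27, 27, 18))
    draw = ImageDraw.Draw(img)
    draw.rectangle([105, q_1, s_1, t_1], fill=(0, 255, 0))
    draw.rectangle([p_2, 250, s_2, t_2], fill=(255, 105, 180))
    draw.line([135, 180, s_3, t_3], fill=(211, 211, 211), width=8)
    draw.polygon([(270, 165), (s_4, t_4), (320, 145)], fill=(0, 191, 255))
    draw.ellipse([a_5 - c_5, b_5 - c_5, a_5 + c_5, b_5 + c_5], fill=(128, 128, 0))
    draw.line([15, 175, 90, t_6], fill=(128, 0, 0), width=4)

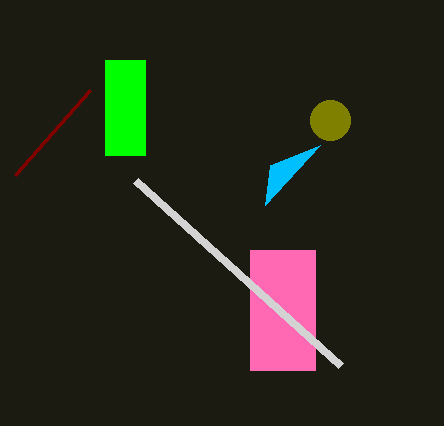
q_1 = 60; s_1 = 145; t_1 = 155; p_2 = 250; s_2 = 315; t_2 = 370; s_3 = 340; t_3 = 365; s_4 = 265; t_4 = 205; a_5 = 330; b_5 = 120; c_5 = 20; t_6 = 90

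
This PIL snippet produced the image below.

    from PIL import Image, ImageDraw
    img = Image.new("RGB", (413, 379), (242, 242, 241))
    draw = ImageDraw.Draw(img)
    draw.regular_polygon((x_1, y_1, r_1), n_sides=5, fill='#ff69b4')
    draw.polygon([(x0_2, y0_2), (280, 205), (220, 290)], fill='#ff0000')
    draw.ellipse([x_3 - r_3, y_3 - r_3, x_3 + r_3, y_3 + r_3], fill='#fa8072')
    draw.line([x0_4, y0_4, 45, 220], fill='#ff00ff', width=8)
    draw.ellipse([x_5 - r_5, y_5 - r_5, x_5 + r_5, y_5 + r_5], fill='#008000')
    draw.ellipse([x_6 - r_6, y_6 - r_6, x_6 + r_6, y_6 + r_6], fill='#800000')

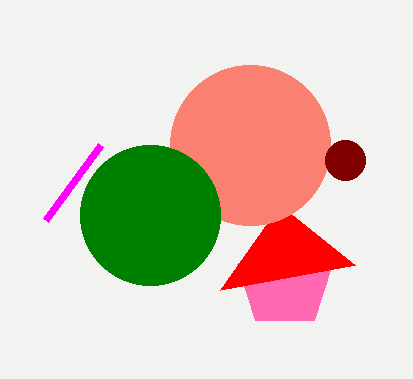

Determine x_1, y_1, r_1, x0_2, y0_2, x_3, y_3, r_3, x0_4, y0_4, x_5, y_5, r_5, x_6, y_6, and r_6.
x_1 = 285; y_1 = 280; r_1 = 50; x0_2 = 355; y0_2 = 265; x_3 = 250; y_3 = 145; r_3 = 80; x0_4 = 100; y0_4 = 145; x_5 = 150; y_5 = 215; r_5 = 70; x_6 = 345; y_6 = 160; r_6 = 20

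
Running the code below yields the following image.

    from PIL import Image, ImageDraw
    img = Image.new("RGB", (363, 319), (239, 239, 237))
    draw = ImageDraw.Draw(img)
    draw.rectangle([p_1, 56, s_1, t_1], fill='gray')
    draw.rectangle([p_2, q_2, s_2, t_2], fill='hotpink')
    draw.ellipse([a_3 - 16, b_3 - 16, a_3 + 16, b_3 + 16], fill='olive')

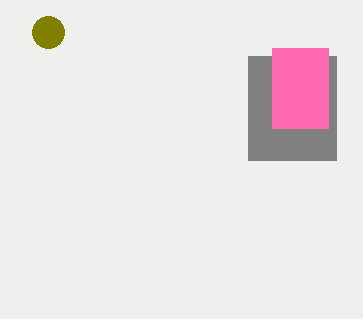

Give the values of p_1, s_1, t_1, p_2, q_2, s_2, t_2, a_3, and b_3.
p_1 = 248
s_1 = 336
t_1 = 160
p_2 = 272
q_2 = 48
s_2 = 328
t_2 = 128
a_3 = 48
b_3 = 32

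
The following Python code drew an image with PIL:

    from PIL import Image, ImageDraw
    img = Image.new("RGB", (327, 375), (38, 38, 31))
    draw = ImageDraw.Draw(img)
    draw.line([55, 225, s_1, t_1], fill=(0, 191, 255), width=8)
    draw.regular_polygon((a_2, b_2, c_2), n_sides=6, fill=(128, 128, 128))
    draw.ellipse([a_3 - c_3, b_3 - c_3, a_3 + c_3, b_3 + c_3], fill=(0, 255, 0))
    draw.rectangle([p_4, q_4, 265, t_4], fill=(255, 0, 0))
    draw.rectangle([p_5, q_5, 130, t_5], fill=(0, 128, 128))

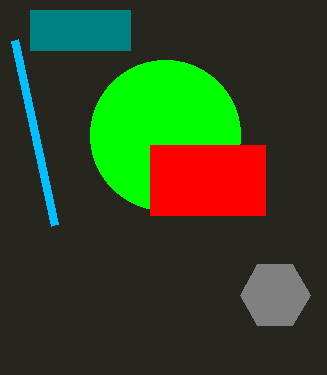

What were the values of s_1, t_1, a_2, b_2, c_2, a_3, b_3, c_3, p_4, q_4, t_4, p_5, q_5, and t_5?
s_1 = 15; t_1 = 40; a_2 = 275; b_2 = 295; c_2 = 35; a_3 = 165; b_3 = 135; c_3 = 75; p_4 = 150; q_4 = 145; t_4 = 215; p_5 = 30; q_5 = 10; t_5 = 50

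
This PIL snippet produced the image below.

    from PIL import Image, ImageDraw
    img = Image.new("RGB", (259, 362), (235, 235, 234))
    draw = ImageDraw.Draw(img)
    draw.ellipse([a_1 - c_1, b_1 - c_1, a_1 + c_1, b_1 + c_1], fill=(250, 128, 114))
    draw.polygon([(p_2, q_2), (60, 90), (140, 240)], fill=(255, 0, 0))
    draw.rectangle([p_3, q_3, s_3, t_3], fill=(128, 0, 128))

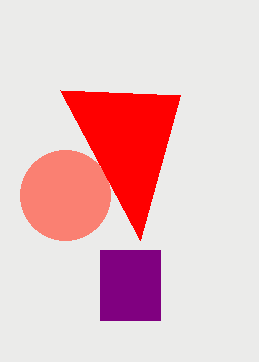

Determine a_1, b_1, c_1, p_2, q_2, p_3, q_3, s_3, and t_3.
a_1 = 65, b_1 = 195, c_1 = 45, p_2 = 180, q_2 = 95, p_3 = 100, q_3 = 250, s_3 = 160, t_3 = 320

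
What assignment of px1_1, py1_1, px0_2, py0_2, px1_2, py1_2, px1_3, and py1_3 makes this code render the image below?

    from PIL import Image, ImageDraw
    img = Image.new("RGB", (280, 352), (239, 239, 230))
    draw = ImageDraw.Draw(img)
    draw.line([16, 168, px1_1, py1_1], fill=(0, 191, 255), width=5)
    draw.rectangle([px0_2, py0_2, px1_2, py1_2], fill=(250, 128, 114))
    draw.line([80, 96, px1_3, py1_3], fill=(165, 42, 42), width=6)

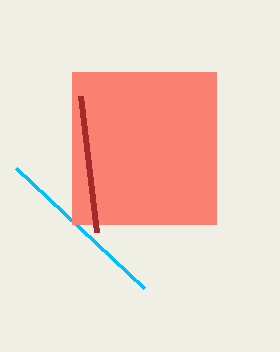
px1_1 = 144, py1_1 = 288, px0_2 = 72, py0_2 = 72, px1_2 = 216, py1_2 = 224, px1_3 = 96, py1_3 = 232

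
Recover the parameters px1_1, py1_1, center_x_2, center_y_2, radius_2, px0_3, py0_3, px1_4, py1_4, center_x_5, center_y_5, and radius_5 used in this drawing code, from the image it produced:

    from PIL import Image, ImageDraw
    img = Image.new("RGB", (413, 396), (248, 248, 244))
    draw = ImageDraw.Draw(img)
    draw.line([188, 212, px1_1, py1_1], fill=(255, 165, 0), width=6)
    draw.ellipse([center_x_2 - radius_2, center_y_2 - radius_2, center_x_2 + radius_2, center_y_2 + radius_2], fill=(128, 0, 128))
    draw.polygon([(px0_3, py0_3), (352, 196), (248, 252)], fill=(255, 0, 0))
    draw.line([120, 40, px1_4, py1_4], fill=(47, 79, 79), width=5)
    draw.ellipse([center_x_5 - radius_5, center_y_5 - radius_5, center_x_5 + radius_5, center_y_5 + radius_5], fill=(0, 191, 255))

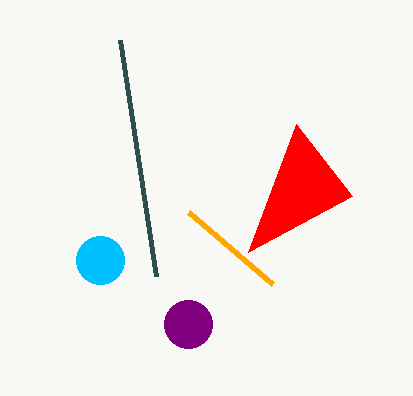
px1_1 = 272; py1_1 = 284; center_x_2 = 188; center_y_2 = 324; radius_2 = 24; px0_3 = 296; py0_3 = 124; px1_4 = 156; py1_4 = 276; center_x_5 = 100; center_y_5 = 260; radius_5 = 24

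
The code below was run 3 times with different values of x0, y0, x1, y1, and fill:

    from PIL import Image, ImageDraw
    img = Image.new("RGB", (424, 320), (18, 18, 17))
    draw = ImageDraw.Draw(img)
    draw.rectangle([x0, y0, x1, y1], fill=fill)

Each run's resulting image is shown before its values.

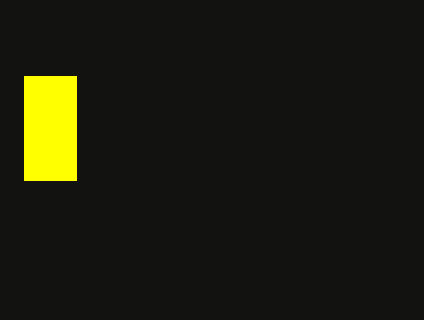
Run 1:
x0 = 24
y0 = 76
x1 = 76
y1 = 180
fill = 'yellow'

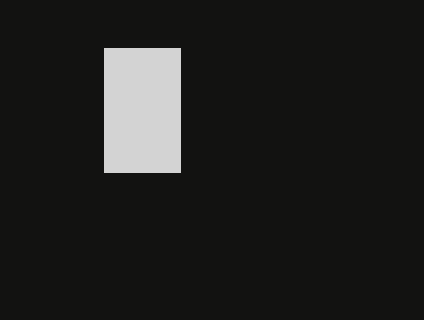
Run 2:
x0 = 104
y0 = 48
x1 = 180
y1 = 172
fill = 'lightgray'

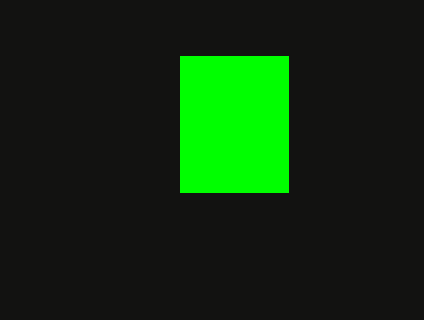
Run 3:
x0 = 180, y0 = 56, x1 = 288, y1 = 192, fill = 'lime'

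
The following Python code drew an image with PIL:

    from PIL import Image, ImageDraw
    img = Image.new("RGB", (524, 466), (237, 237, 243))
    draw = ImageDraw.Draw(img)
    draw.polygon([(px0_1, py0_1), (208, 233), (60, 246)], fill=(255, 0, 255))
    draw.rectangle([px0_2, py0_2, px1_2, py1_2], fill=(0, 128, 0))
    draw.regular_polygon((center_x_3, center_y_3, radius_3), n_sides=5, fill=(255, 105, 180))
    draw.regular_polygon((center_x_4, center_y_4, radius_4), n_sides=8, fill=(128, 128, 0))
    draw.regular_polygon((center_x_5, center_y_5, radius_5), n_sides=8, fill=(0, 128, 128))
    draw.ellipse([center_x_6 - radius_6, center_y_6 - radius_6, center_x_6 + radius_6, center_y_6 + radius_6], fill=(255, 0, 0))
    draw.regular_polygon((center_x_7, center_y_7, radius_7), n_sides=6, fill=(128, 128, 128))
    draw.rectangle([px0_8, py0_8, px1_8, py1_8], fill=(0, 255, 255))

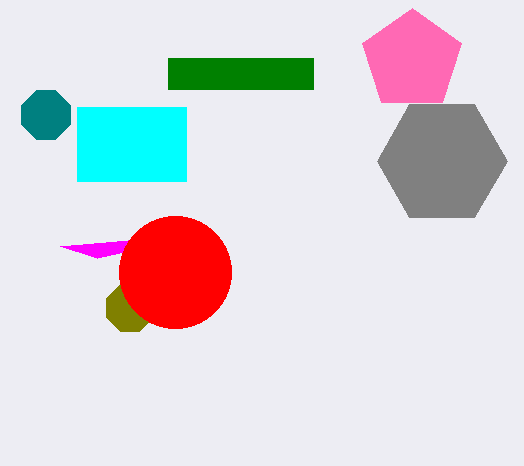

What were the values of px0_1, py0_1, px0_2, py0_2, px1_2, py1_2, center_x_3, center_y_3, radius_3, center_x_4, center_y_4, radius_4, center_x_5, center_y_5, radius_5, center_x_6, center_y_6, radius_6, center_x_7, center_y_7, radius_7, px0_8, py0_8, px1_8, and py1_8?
px0_1 = 97, py0_1 = 258, px0_2 = 168, py0_2 = 58, px1_2 = 313, py1_2 = 89, center_x_3 = 412, center_y_3 = 60, radius_3 = 52, center_x_4 = 130, center_y_4 = 308, radius_4 = 25, center_x_5 = 46, center_y_5 = 115, radius_5 = 26, center_x_6 = 175, center_y_6 = 272, radius_6 = 56, center_x_7 = 442, center_y_7 = 161, radius_7 = 65, px0_8 = 77, py0_8 = 107, px1_8 = 186, py1_8 = 181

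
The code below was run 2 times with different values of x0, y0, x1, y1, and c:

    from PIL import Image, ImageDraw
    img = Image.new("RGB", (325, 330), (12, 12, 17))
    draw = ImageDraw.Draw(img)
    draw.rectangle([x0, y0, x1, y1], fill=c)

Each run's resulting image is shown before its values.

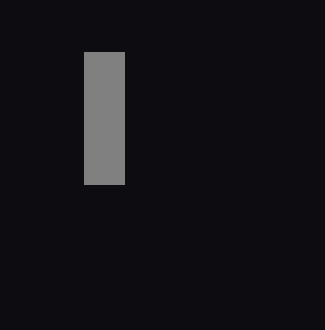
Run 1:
x0 = 84, y0 = 52, x1 = 124, y1 = 184, c = 'gray'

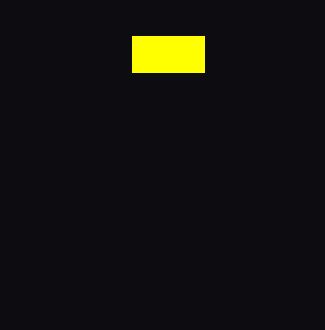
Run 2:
x0 = 132, y0 = 36, x1 = 204, y1 = 72, c = 'yellow'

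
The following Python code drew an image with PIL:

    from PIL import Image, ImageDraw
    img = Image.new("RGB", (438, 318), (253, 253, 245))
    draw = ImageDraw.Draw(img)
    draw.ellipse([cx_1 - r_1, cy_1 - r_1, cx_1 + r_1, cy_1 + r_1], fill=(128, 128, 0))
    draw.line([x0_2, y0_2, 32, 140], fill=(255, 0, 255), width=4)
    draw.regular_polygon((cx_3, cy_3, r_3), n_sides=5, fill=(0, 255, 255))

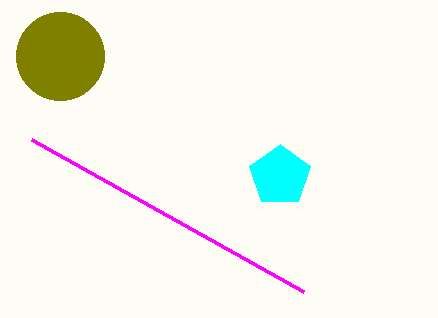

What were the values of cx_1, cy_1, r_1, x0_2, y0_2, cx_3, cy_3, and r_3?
cx_1 = 60; cy_1 = 56; r_1 = 44; x0_2 = 304; y0_2 = 292; cx_3 = 280; cy_3 = 176; r_3 = 32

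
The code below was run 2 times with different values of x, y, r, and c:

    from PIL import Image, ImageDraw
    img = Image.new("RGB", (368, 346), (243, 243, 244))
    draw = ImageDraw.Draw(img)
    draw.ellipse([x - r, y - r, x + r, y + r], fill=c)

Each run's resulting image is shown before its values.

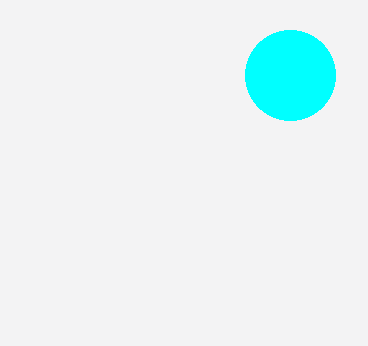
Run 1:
x = 290, y = 75, r = 45, c = 'cyan'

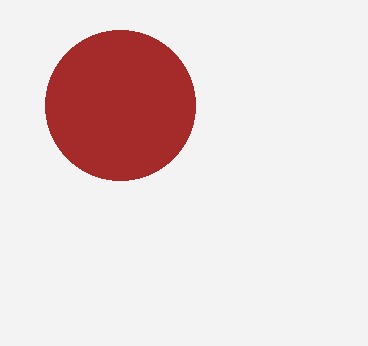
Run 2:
x = 120; y = 105; r = 75; c = 'brown'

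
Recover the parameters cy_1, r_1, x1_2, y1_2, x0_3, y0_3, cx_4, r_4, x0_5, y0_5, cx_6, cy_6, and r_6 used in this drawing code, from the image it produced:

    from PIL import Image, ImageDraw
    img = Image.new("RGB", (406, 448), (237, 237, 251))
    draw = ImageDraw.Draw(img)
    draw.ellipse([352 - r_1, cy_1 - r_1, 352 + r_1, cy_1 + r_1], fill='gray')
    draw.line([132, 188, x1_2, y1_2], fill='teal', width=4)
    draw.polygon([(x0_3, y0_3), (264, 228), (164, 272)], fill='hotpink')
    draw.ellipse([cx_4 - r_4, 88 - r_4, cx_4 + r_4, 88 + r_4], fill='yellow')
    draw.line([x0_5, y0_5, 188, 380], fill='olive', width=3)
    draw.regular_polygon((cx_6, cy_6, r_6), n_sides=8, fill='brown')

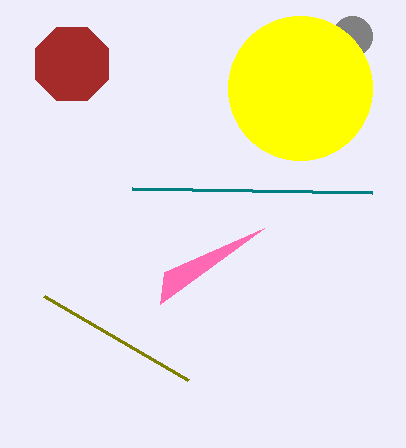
cy_1 = 36, r_1 = 20, x1_2 = 372, y1_2 = 192, x0_3 = 160, y0_3 = 304, cx_4 = 300, r_4 = 72, x0_5 = 44, y0_5 = 296, cx_6 = 72, cy_6 = 64, r_6 = 40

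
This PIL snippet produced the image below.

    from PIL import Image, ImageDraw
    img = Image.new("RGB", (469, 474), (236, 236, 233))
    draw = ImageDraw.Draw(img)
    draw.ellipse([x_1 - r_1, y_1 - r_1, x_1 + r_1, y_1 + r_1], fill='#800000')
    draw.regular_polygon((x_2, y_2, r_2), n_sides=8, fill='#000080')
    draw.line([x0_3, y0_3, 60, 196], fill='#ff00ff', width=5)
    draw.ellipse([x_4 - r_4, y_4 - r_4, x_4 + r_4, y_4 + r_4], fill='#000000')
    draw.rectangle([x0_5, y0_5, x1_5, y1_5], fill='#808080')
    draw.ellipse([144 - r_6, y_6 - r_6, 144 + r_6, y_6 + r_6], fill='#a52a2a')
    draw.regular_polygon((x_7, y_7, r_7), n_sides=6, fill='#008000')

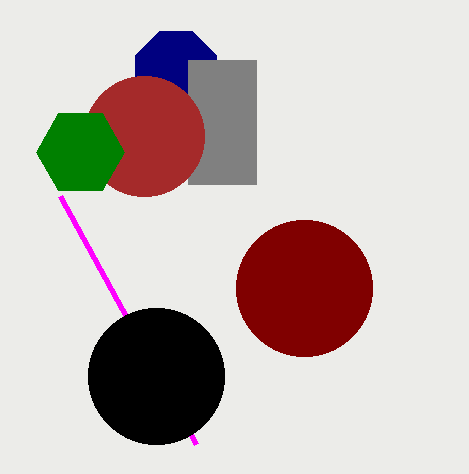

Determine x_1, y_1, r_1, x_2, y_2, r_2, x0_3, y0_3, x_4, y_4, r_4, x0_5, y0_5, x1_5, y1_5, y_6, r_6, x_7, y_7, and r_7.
x_1 = 304; y_1 = 288; r_1 = 68; x_2 = 176; y_2 = 72; r_2 = 44; x0_3 = 196; y0_3 = 444; x_4 = 156; y_4 = 376; r_4 = 68; x0_5 = 188; y0_5 = 60; x1_5 = 256; y1_5 = 184; y_6 = 136; r_6 = 60; x_7 = 80; y_7 = 152; r_7 = 44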